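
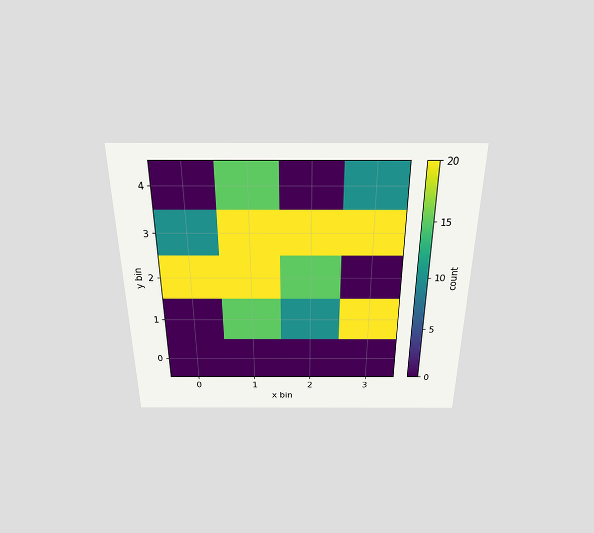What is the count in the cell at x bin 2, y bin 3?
20

The chart is viewed slightly from above. Matching the cell (2, 3) against the colorbar gives 20.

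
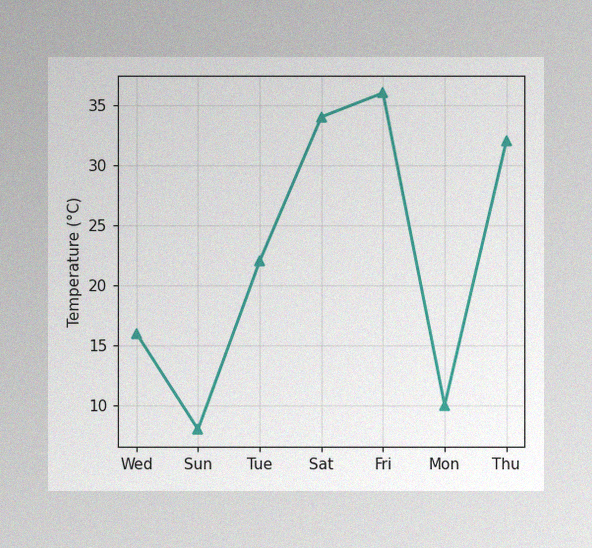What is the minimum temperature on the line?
8°C

The image has some photo noise and uneven lighting. The lowest point is at Sun, and reading across to the y-axis gives 8°C.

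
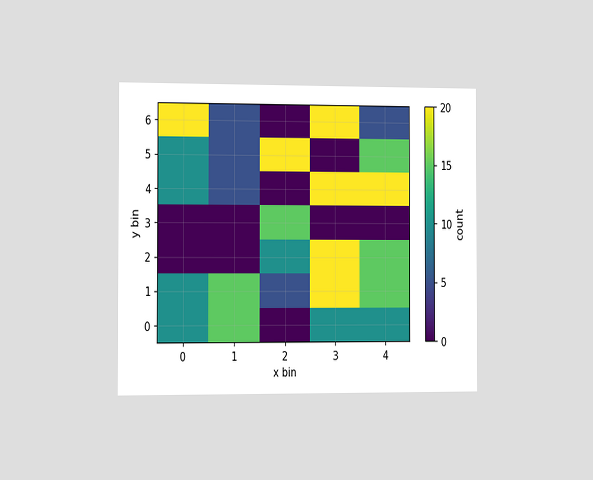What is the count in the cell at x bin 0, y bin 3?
The chart is viewed slightly from the left. Matching the cell (0, 3) against the colorbar gives 0.

0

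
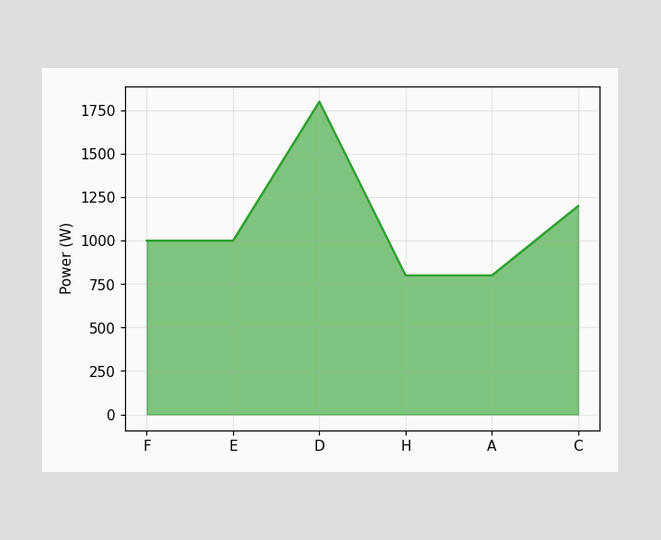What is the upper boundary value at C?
1200W

At C the upper boundary is at 1200W.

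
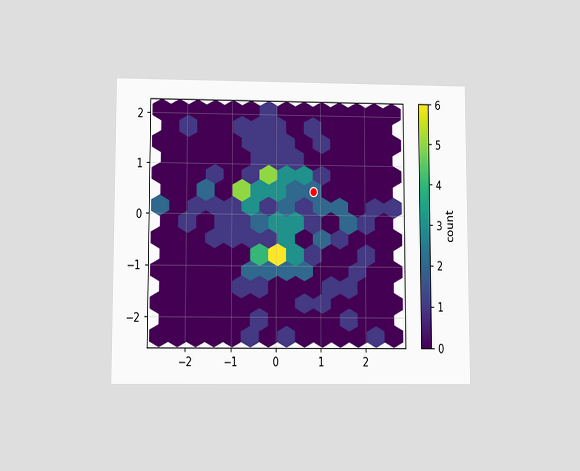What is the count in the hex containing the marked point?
The chart is viewed at a slight angle. The marked hex reads 2 on the colorbar.

2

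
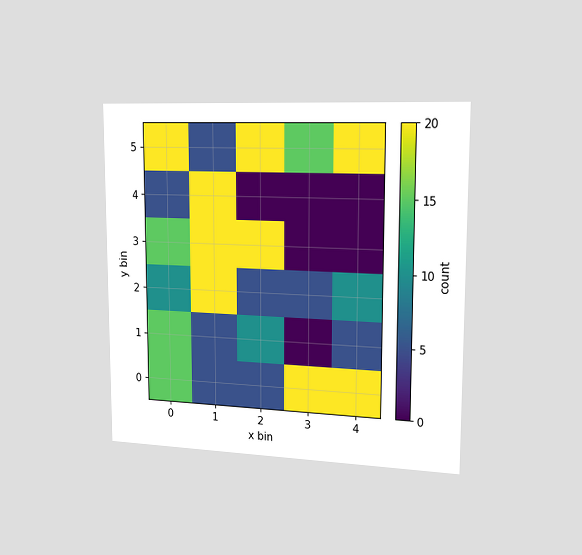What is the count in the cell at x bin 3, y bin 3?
The chart is viewed slightly from the right. Matching the cell (3, 3) against the colorbar gives 0.

0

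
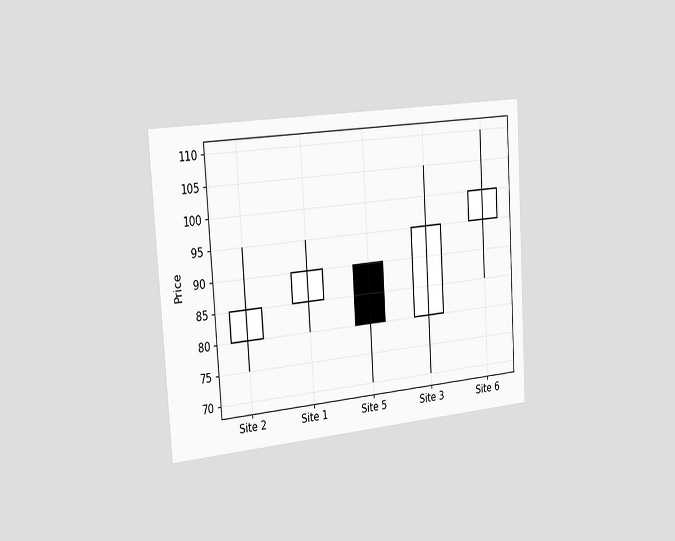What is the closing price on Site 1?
The chart is tilted about 4° counter-clockwise and viewed slightly from the left. The Site 1 candle closes at 90.

90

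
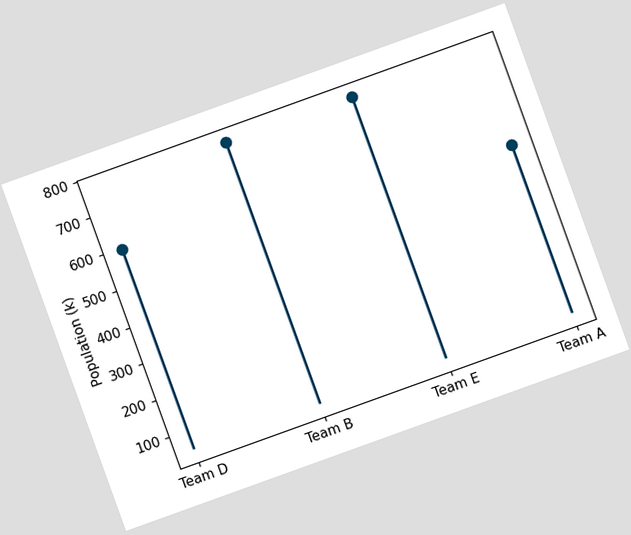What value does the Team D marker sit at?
595k

The chart is tilted about 20° counter-clockwise. The Team D marker sits at 595k.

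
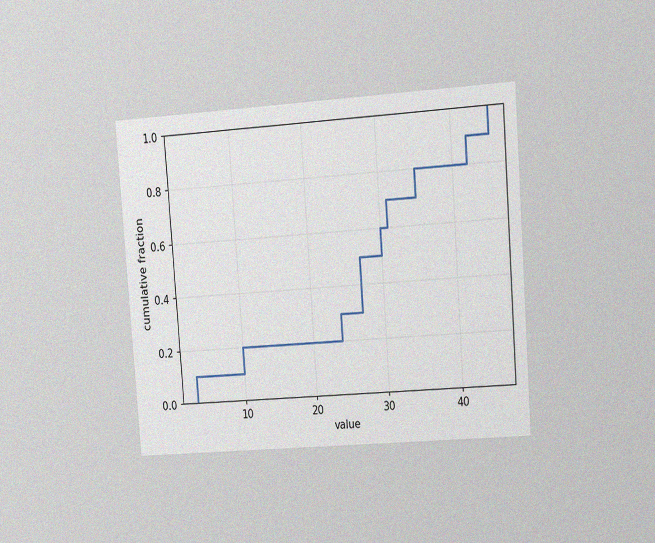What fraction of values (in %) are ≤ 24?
The chart is tilted about 4° counter-clockwise and viewed at a slight angle, with some photo noise. At x=24 the ECDF step is at 30%.

30%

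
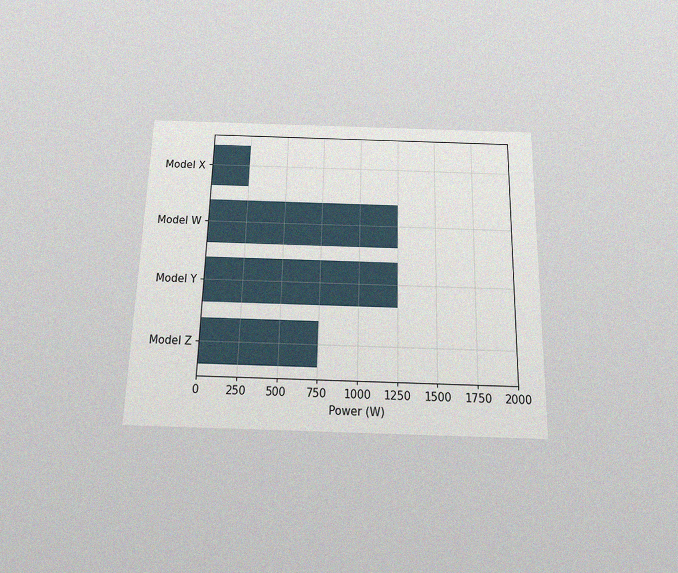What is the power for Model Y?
The chart is viewed slightly from below, with some photo noise. Reading along the chart's x-axis, the Model Y bar reaches 1250W.

1250W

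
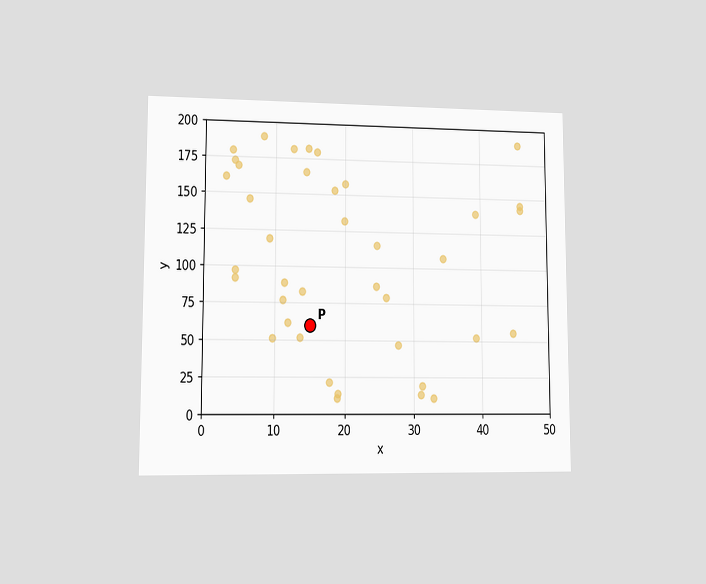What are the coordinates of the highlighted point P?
(15, 60)

The chart is viewed at a slight angle. Following the gridlines from P to each axis, P sits at (15, 60).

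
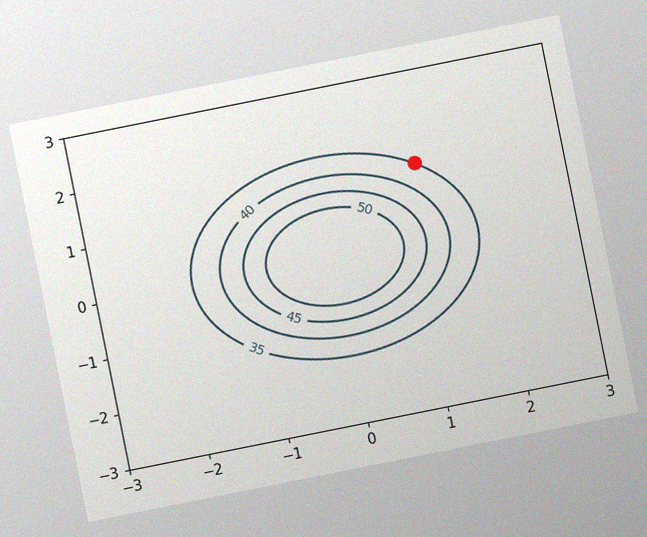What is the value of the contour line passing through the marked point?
The chart is tilted about 11° counter-clockwise, with some photo noise. The marked point sits on the contour labelled 35.

35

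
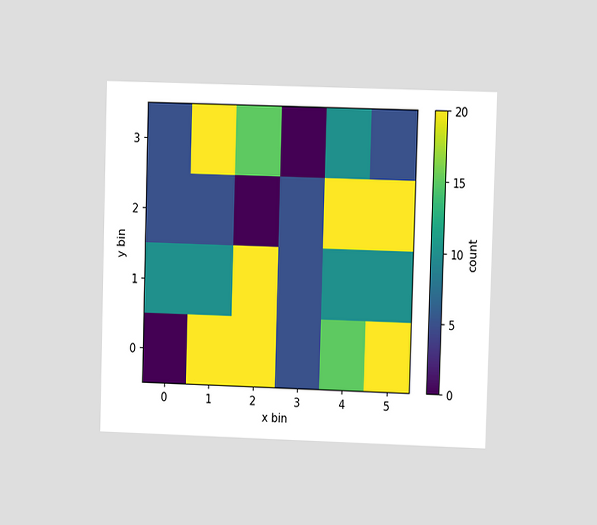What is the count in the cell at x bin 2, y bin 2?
The chart is viewed at a slight angle. Matching the cell (2, 2) against the colorbar gives 0.

0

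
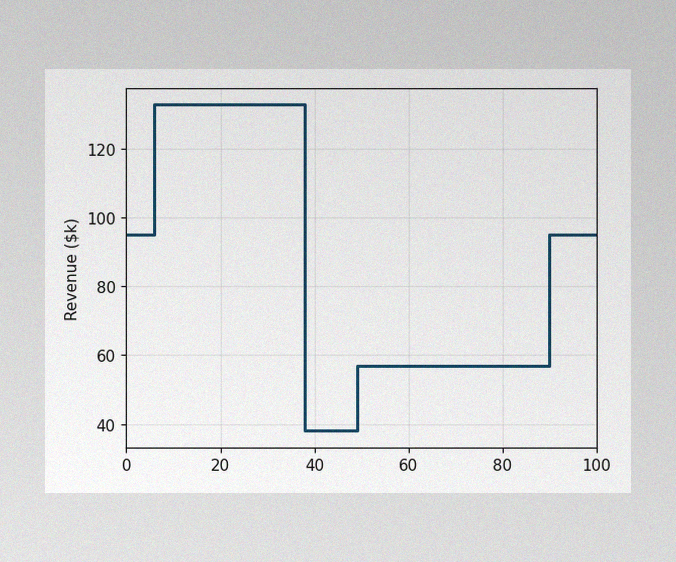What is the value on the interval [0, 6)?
$95k

The image has some photo noise and uneven lighting. On [0, 6) the step sits at $95k.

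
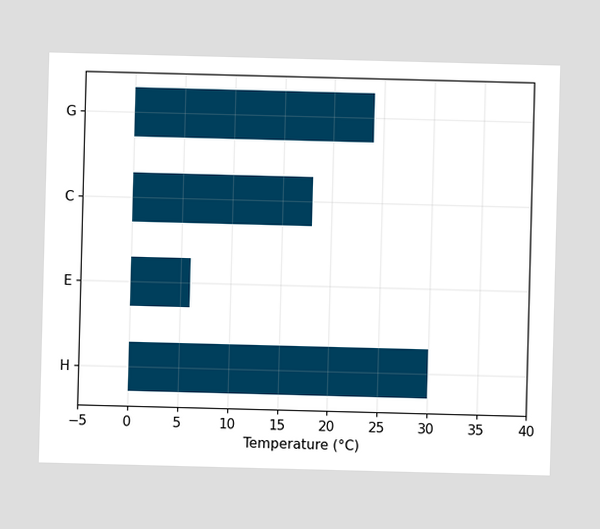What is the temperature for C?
Reading along the chart's x-axis, the C bar reaches 18°C.

18°C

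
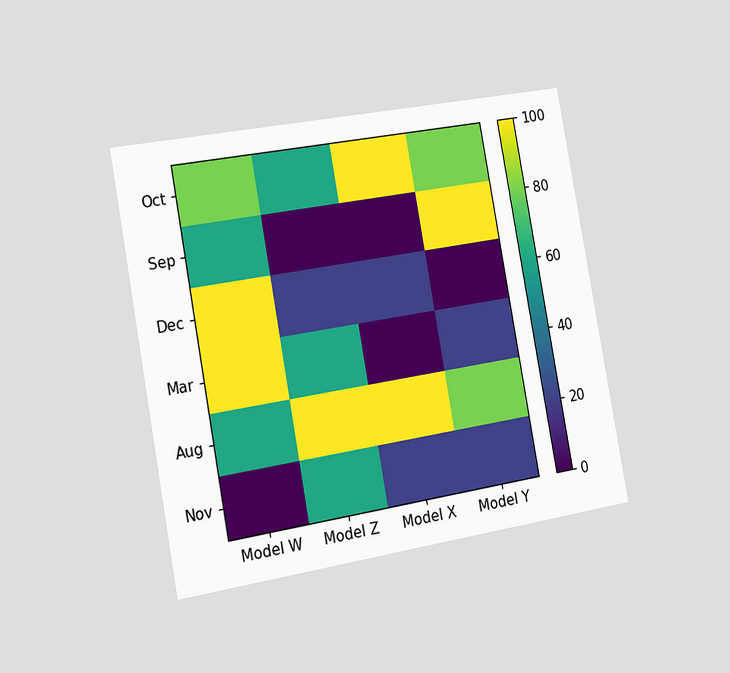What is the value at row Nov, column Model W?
0

The chart is tilted about 10° counter-clockwise and viewed slightly from the left. Matching cell (Nov, Model W) against the colorbar gives 0.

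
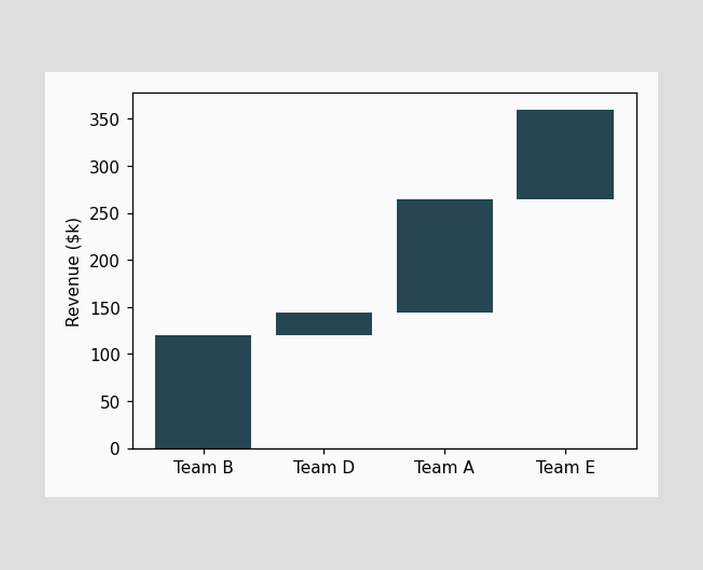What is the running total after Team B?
After Team B the running total reaches $120k.

$120k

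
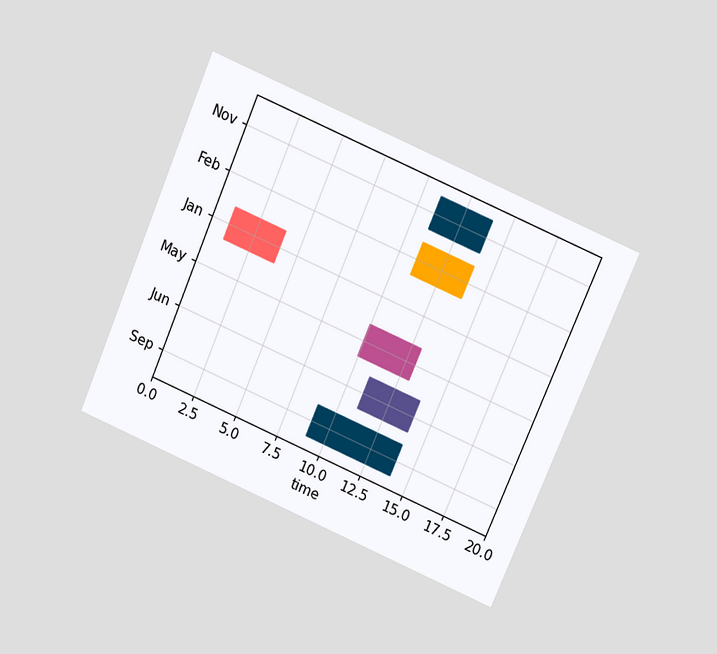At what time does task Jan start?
The chart is tilted about 23° clockwise and viewed slightly from above. The Jan bar begins at t=1.

1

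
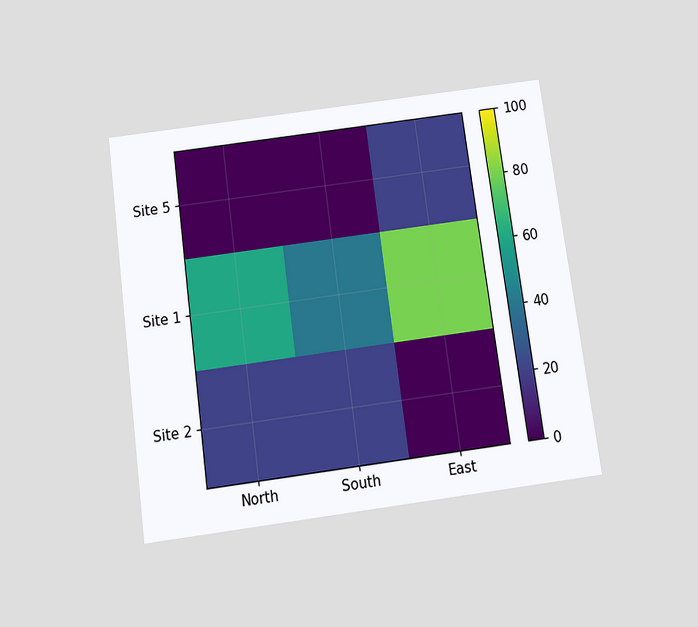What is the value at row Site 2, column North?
The chart is tilted about 8° counter-clockwise and viewed slightly from below. Matching cell (Site 2, North) against the colorbar gives 20.

20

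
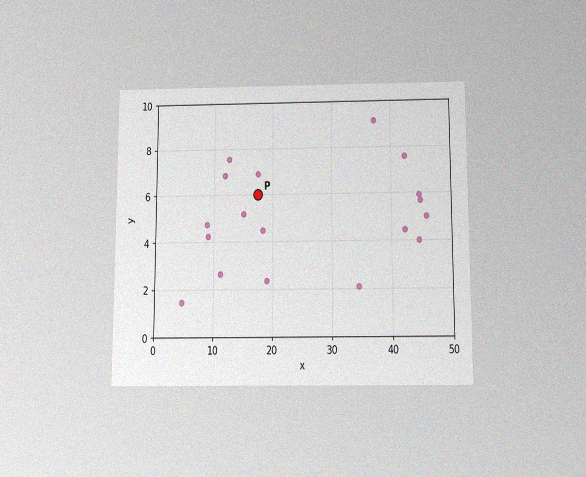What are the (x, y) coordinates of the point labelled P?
(17.5, 6)

The chart is viewed slightly from below, with some photo noise. Following the gridlines from P to each axis, P sits at (17.5, 6).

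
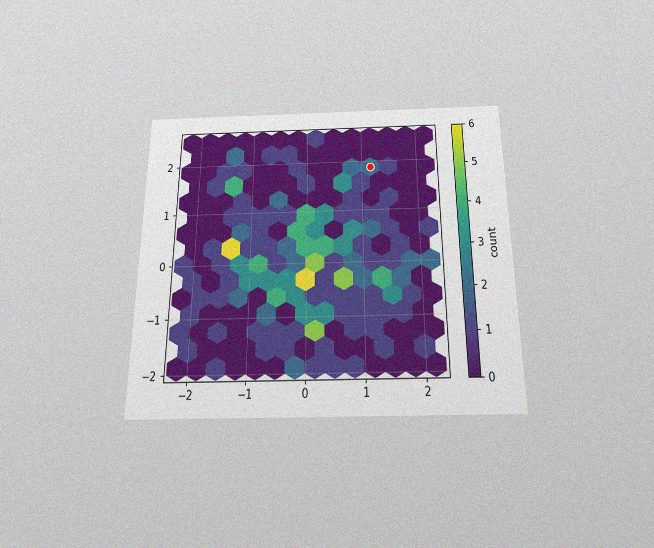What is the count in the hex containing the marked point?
The chart is viewed slightly from below, with some photo noise. The marked hex reads 2 on the colorbar.

2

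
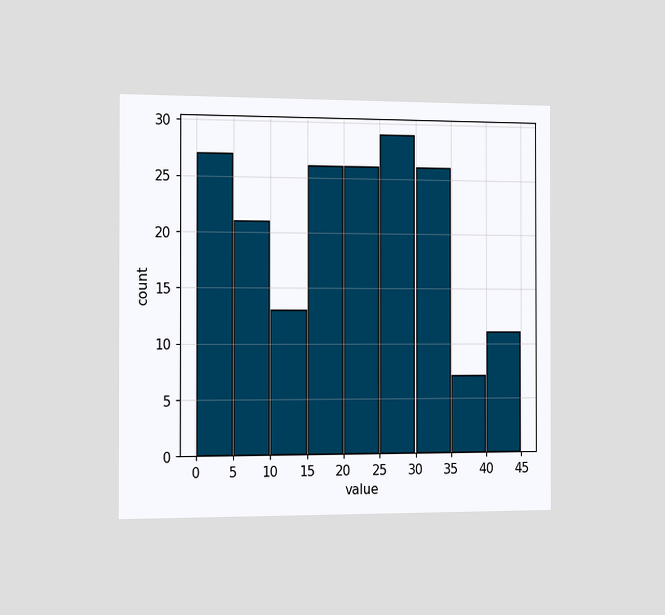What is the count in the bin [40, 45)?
The chart is viewed slightly from the left. The [40, 45) bin has height 11.

11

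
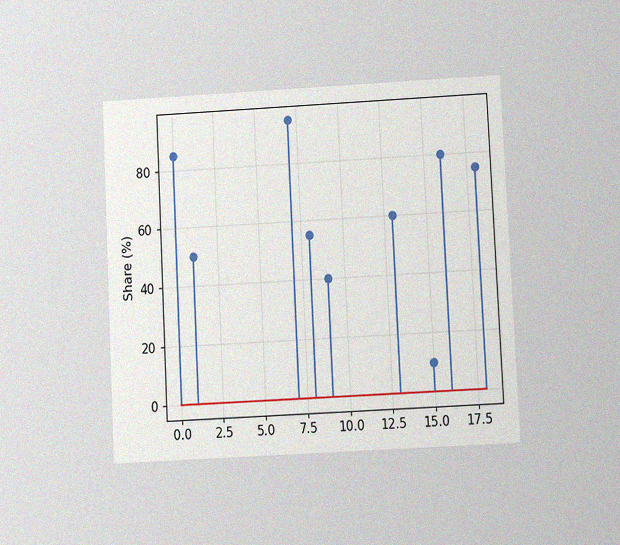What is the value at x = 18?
75%

The chart is tilted about 3° counter-clockwise and viewed at a slight angle, with some photo noise. The stem at x=18 reaches 75%.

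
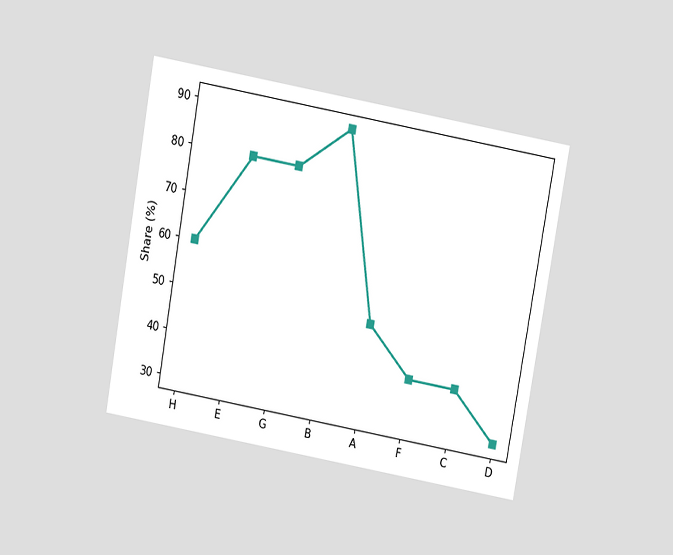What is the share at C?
The chart is tilted about 10° clockwise and viewed slightly from above. At C, the line is at 40%.

40%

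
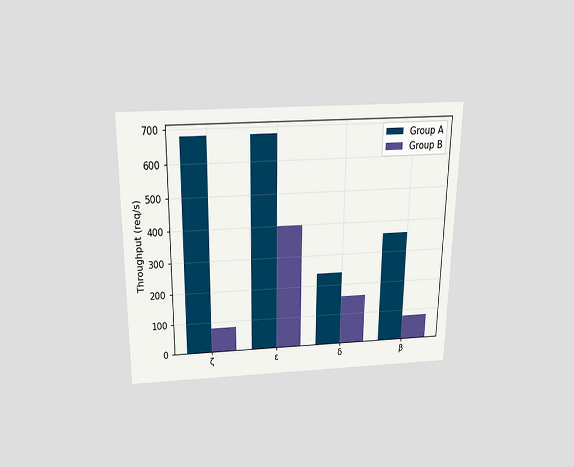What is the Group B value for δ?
The chart is viewed slightly from above. The Group B bar at δ reaches 160req/s on the y-axis.

160req/s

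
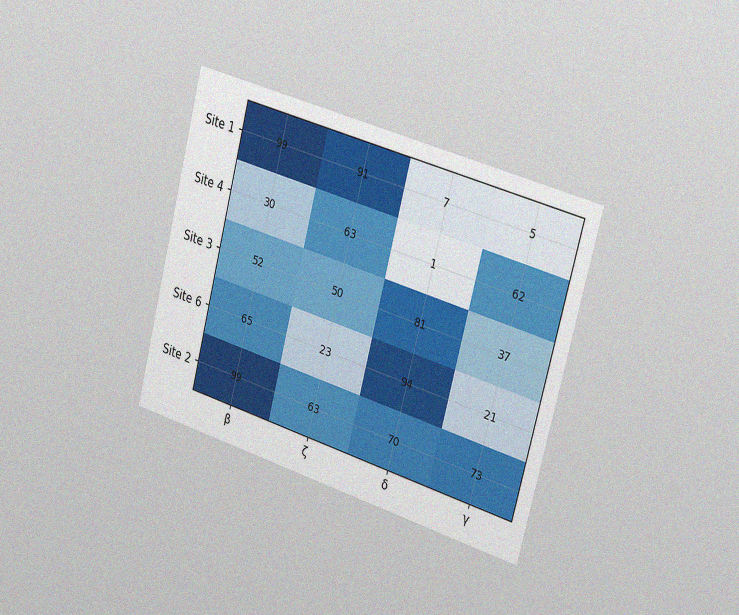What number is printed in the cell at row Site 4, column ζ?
63

The chart is tilted about 15° clockwise and viewed slightly from the right, with some photo noise. The (Site 4, ζ) cell reads 63.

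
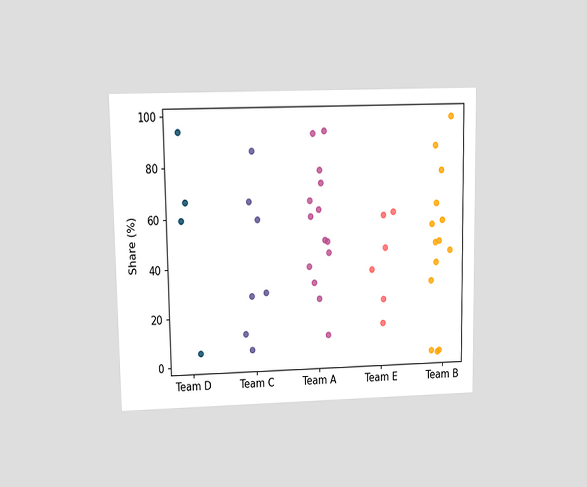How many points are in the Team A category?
The chart is viewed at a slight angle. Counting the markers in the Team A column gives 14.

14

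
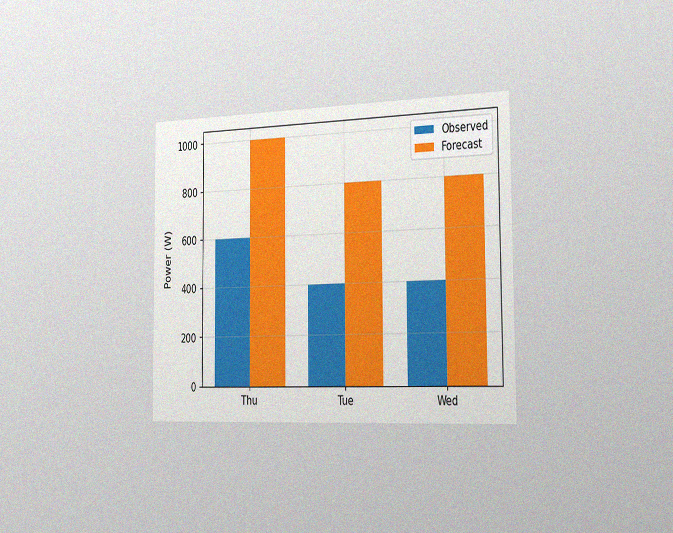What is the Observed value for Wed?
The chart is viewed slightly from the right, with some photo noise. The Observed bar at Wed reaches 400W on the y-axis.

400W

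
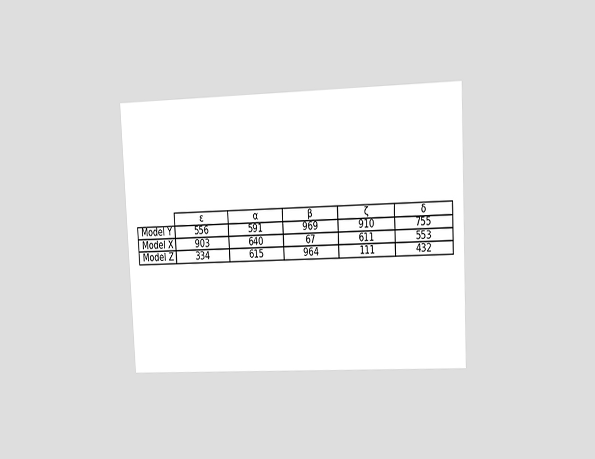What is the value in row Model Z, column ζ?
111

The chart is tilted about 3° counter-clockwise and viewed at a slight angle. The (Model Z, ζ) cell reads 111.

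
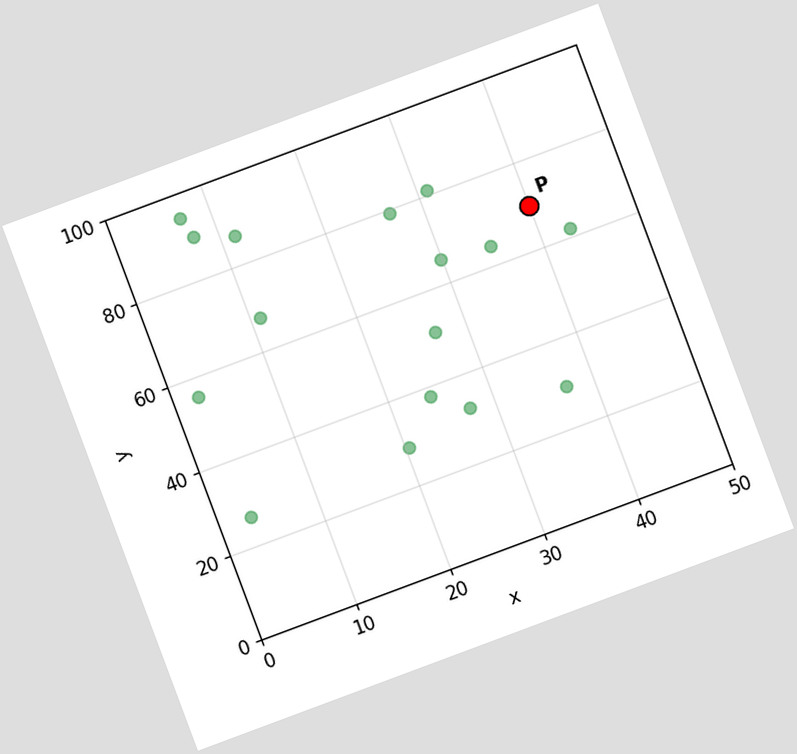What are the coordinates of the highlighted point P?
(40, 70)

The chart is tilted about 20° counter-clockwise. Following the gridlines from P to each axis, P sits at (40, 70).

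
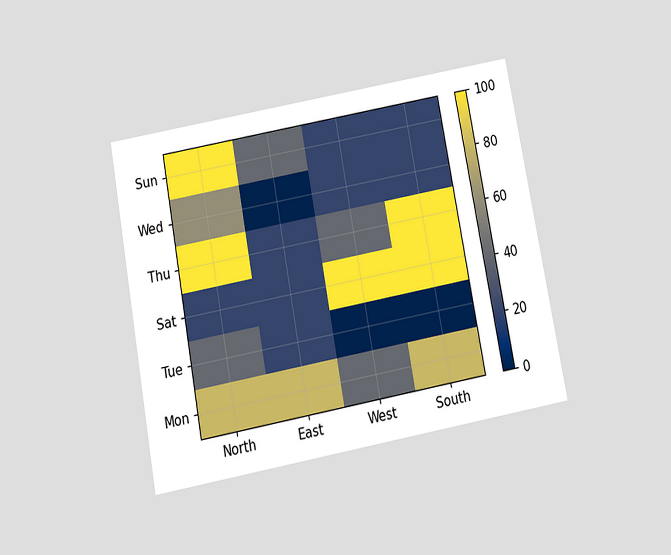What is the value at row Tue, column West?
The chart is tilted about 11° counter-clockwise and viewed slightly from below. Matching cell (Tue, West) against the colorbar gives 0.

0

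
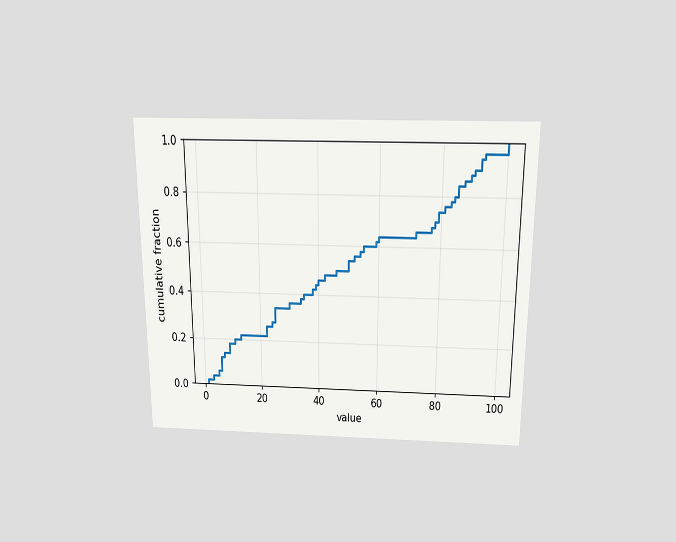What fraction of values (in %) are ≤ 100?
The chart is viewed slightly from above. At x=100 the ECDF step is at 100%.

100%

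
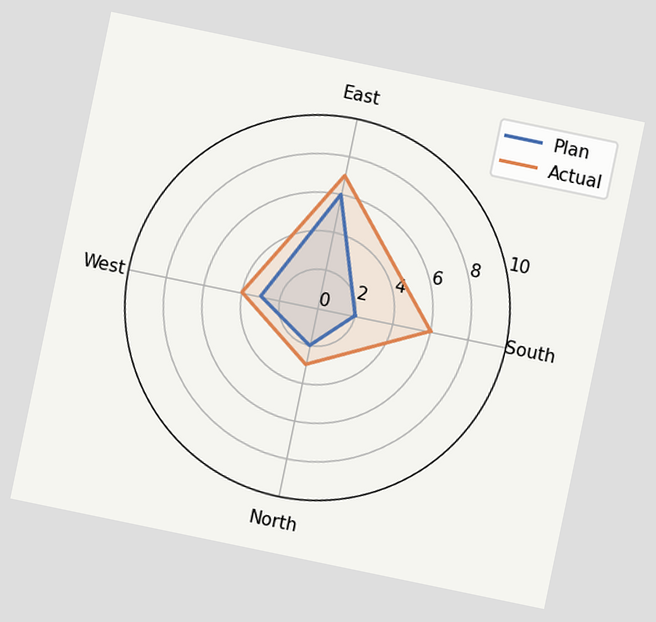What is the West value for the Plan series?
3

The chart is tilted about 12° clockwise. On the West axis, Plan reaches 3.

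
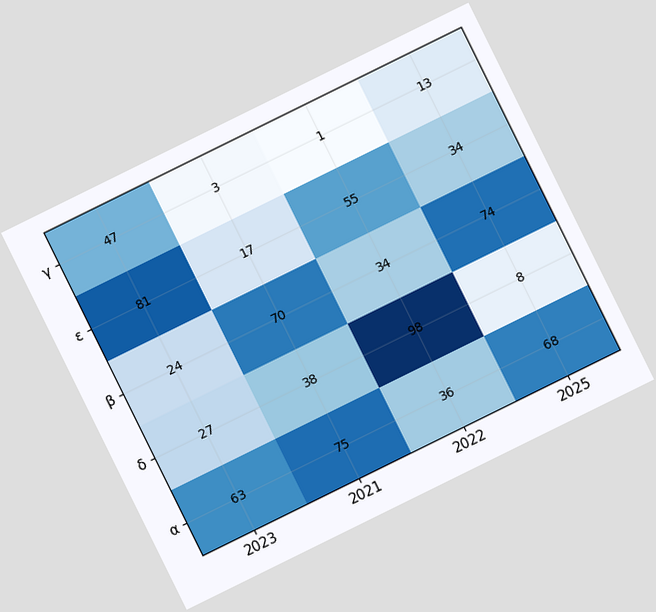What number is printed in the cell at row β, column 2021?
The chart is tilted about 26° counter-clockwise. The (β, 2021) cell reads 70.

70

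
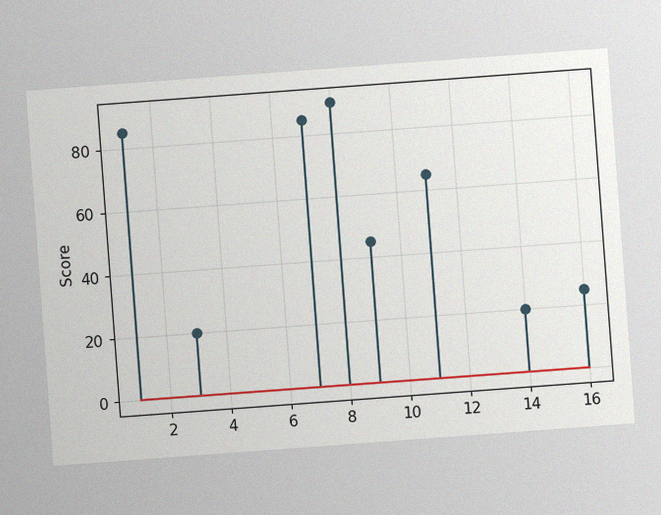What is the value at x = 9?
The chart is tilted about 4° counter-clockwise, with some photo noise. The stem at x=9 reaches 45.

45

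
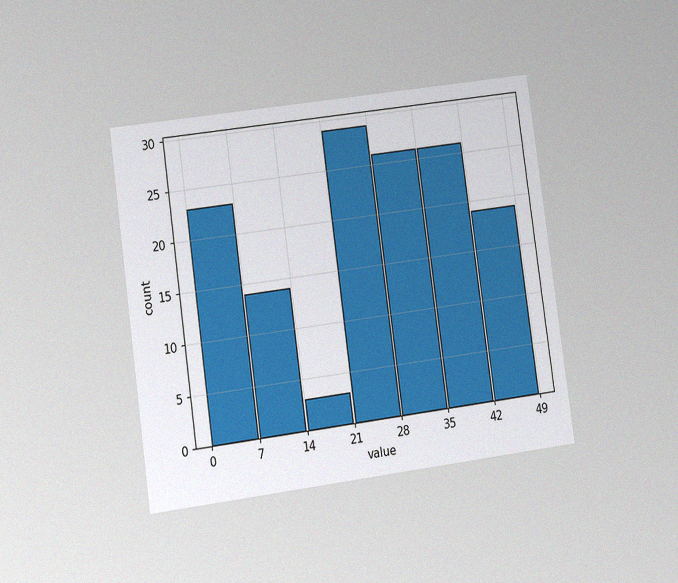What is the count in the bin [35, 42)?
The chart is tilted about 8° counter-clockwise and viewed at a slight angle, with some photo noise. The [35, 42) bin has height 26.

26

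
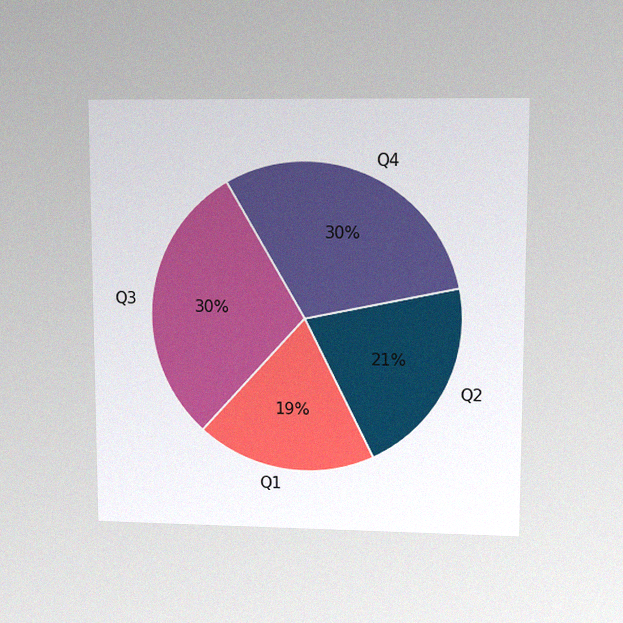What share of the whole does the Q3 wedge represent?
The chart is viewed at a slight angle, with some photo noise. The Q3 slice takes up 30% of the pie.

30%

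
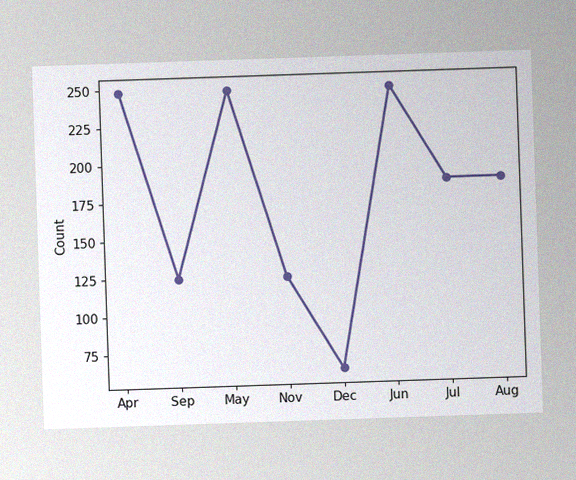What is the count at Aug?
186

The image has some photo noise and uneven lighting. At Aug, the line is at 186.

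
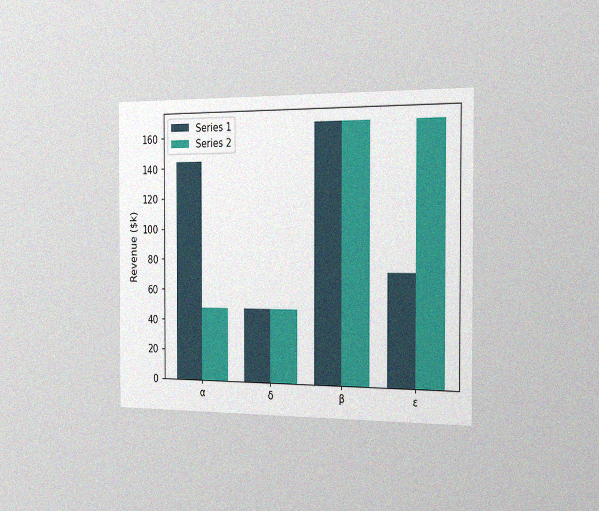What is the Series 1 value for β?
$168k

The chart is viewed slightly from the right, with some photo noise. The Series 1 bar at β reaches $168k on the y-axis.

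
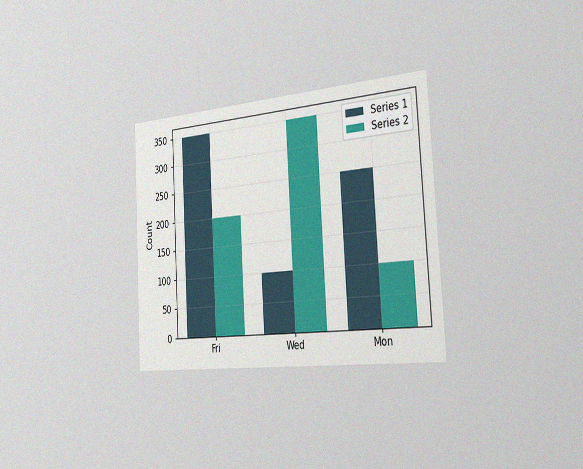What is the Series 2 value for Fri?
200

The chart is tilted about 3° counter-clockwise and viewed slightly from the right, with some photo noise. The Series 2 bar at Fri reaches 200 on the y-axis.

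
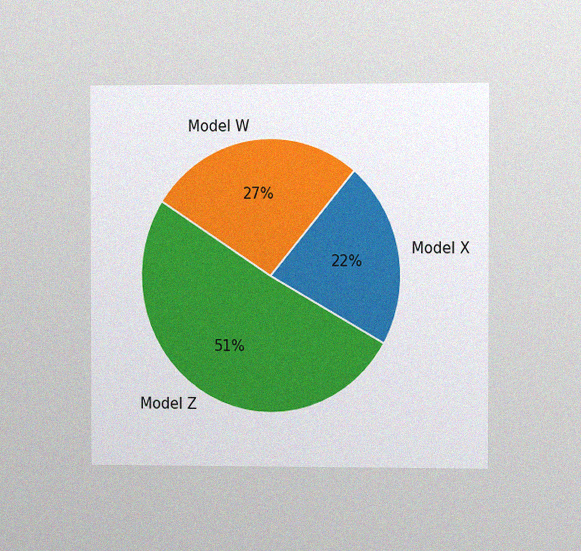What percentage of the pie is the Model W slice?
27%

The chart is viewed slightly from the right, with some photo noise. The Model W slice takes up 27% of the pie.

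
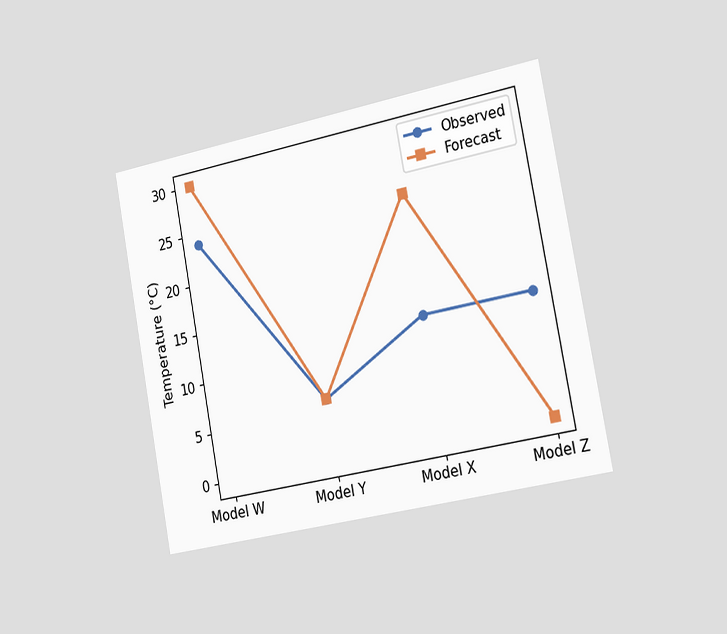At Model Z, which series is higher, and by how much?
The chart is tilted about 11° counter-clockwise and viewed slightly from the right. At Model Z, Observed sits above the other line by 12°C.

Observed, by 12°C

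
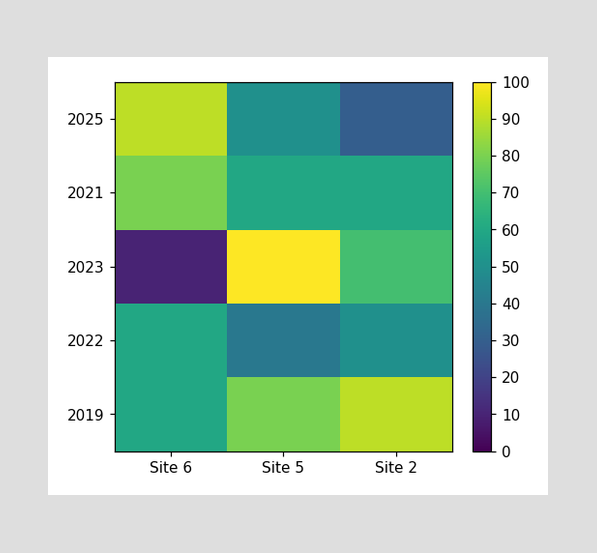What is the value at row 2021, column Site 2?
Matching cell (2021, Site 2) against the colorbar gives 60.

60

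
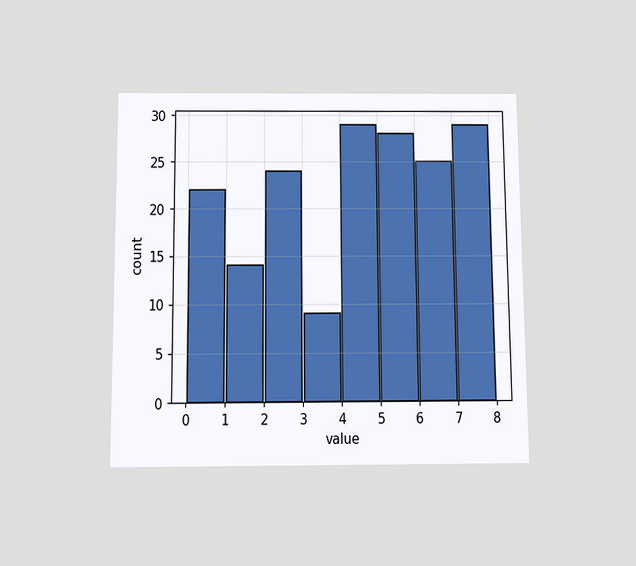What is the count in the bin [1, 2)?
The chart is viewed slightly from below. The [1, 2) bin has height 14.

14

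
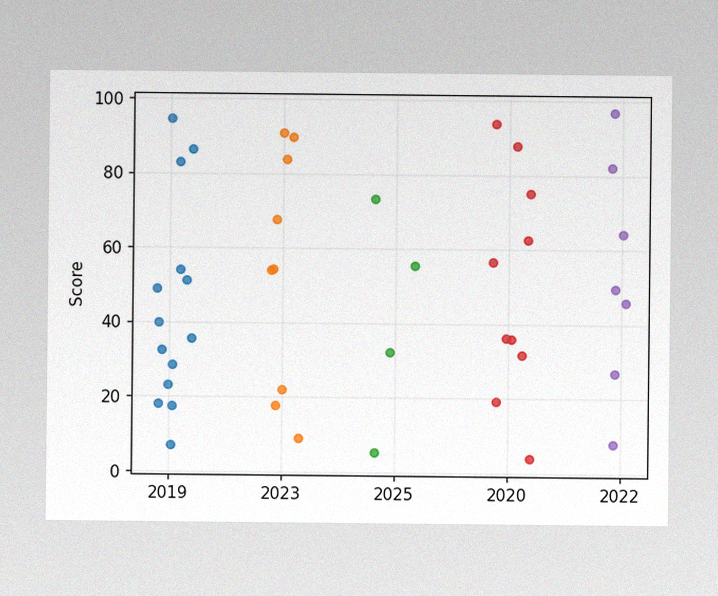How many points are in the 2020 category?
10

The image has some photo noise and uneven lighting. Counting the markers in the 2020 column gives 10.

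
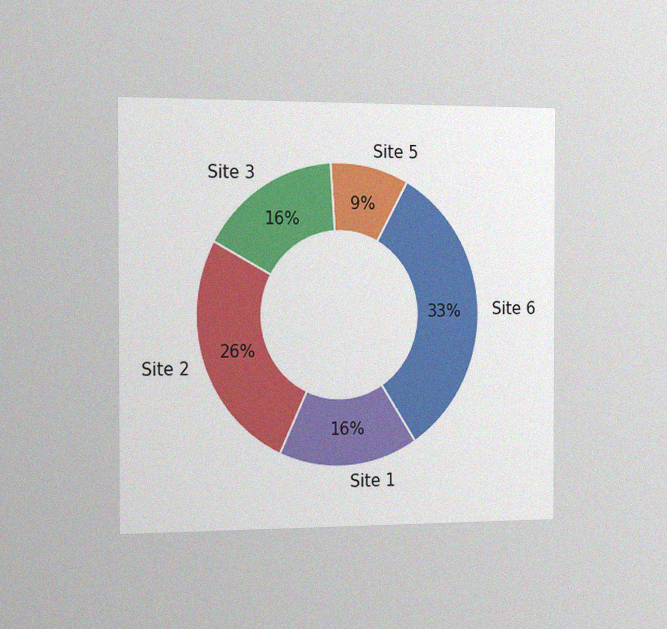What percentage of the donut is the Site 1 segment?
The chart is viewed slightly from the left, with some photo noise. The Site 1 segment takes up 16% of the ring.

16%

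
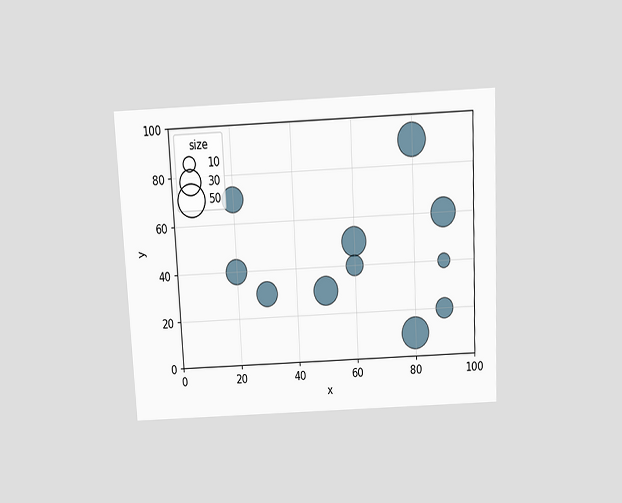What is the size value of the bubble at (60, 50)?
The chart is tilted about 3° counter-clockwise and viewed slightly from above. Matching the bubble at (60, 50) against the size legend gives 40.

40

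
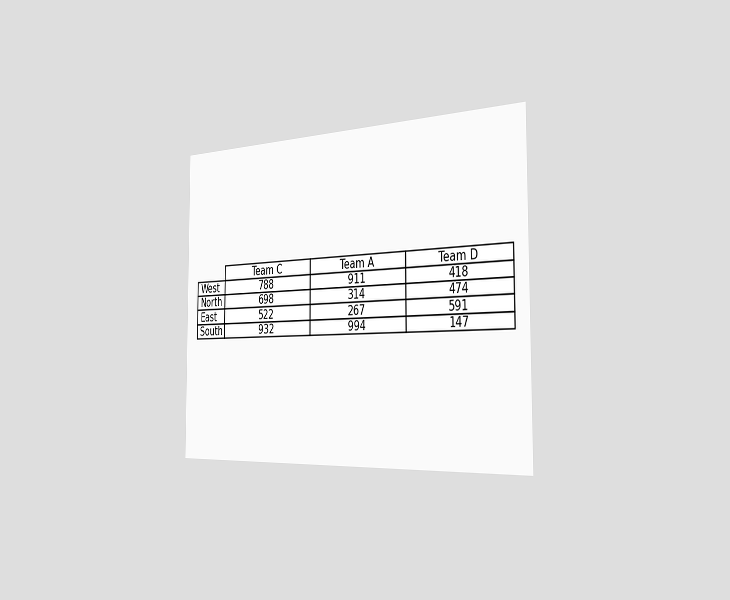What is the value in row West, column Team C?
The chart is viewed slightly from the right. The (West, Team C) cell reads 788.

788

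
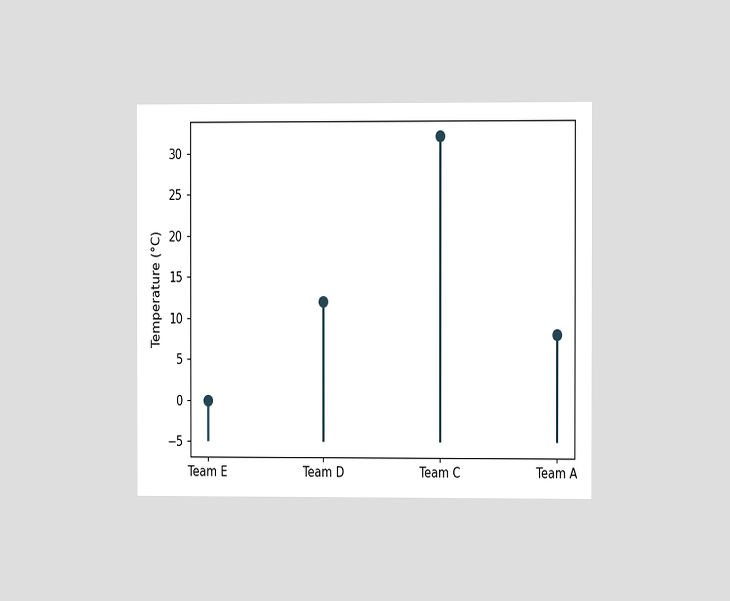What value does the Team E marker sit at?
0°C

The chart is viewed slightly from the right. The Team E marker sits at 0°C.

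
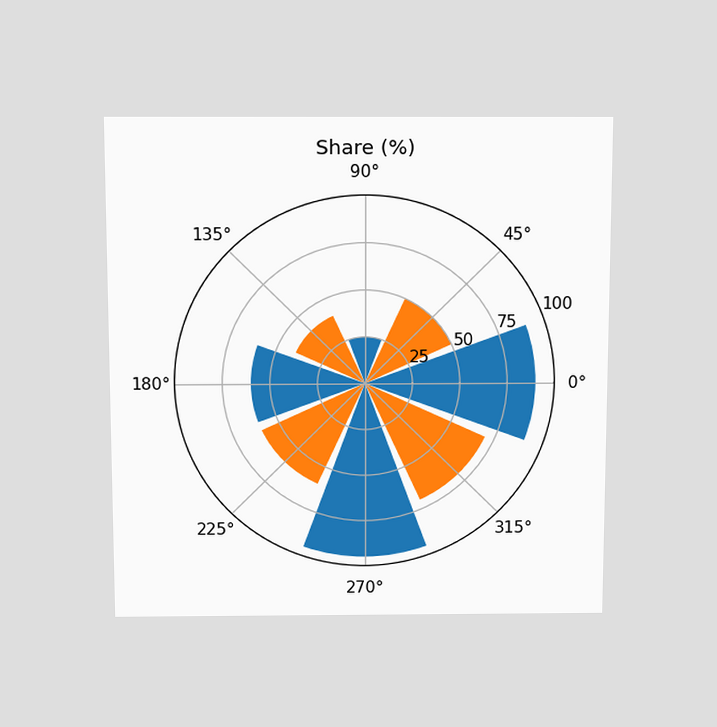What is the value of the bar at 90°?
The chart is viewed slightly from above. The bar at 90° reaches 25% on the radial axis.

25%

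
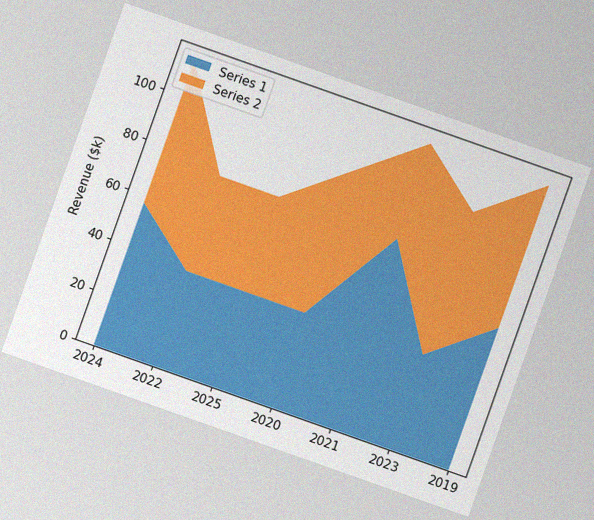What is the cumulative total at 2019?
$114k

The chart is tilted about 19° clockwise, with some photo noise. The stacked total at 2019 reaches $114k.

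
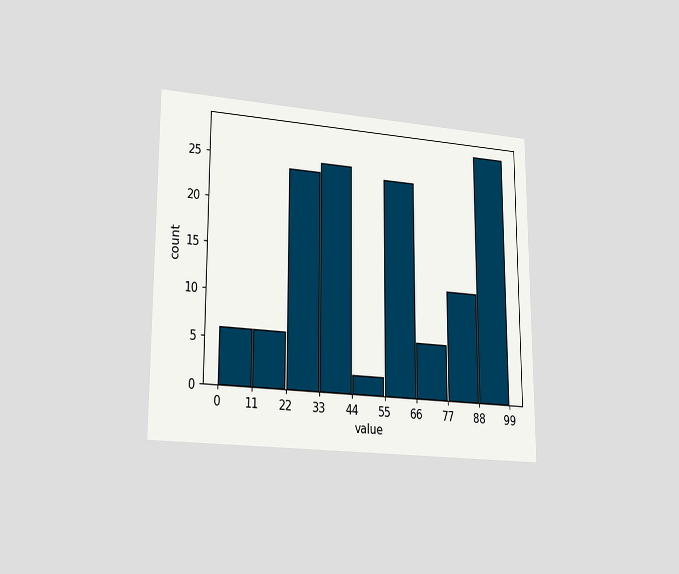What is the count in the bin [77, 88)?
12

The chart is viewed at a slight angle. The [77, 88) bin has height 12.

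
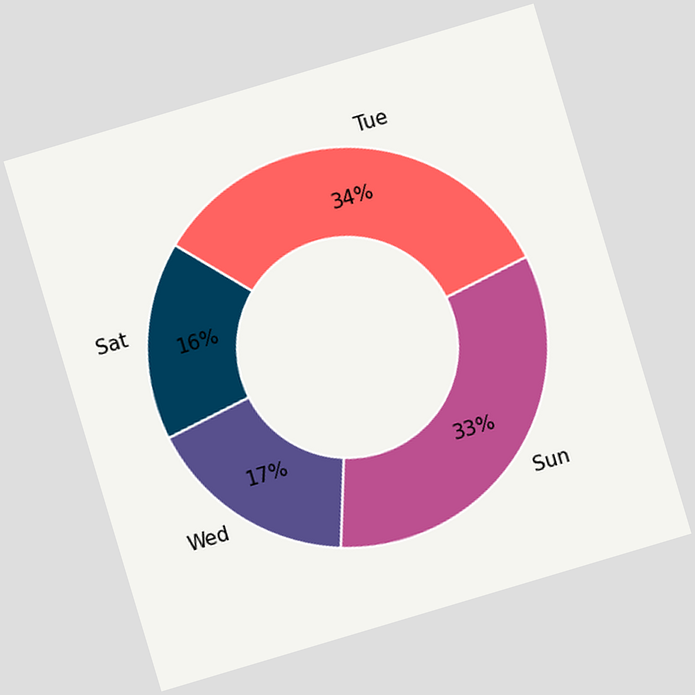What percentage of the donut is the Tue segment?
The chart is tilted about 17° counter-clockwise. The Tue segment takes up 34% of the ring.

34%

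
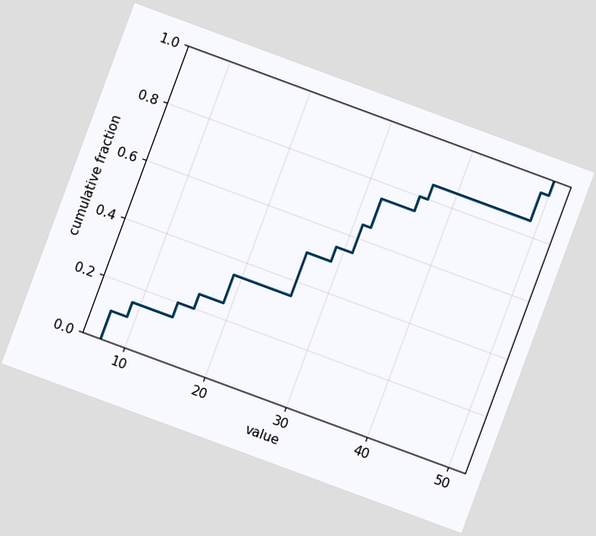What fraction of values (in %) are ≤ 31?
65%

The chart is tilted about 20° clockwise. At x=31 the ECDF step is at 65%.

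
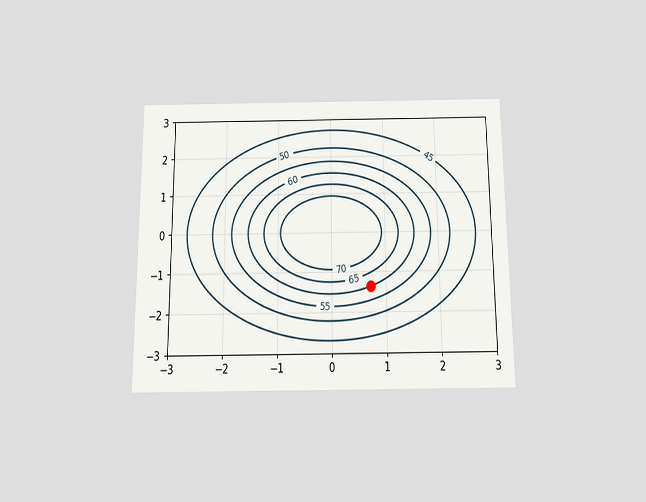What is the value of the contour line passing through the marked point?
60

The chart is viewed slightly from below. The marked point sits on the contour labelled 60.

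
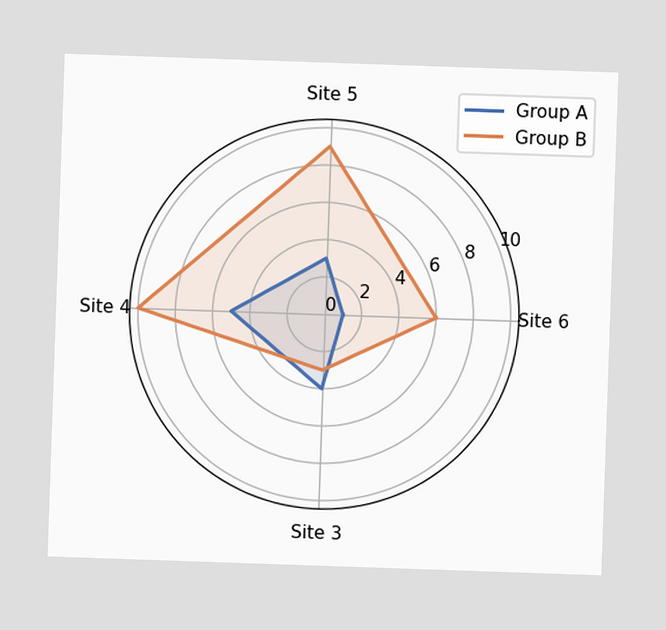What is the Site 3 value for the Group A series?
4

On the Site 3 axis, Group A reaches 4.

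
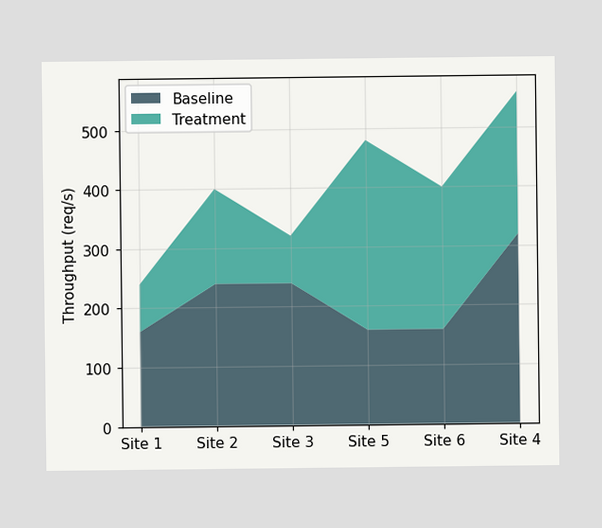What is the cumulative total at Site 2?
The stacked total at Site 2 reaches 400req/s.

400req/s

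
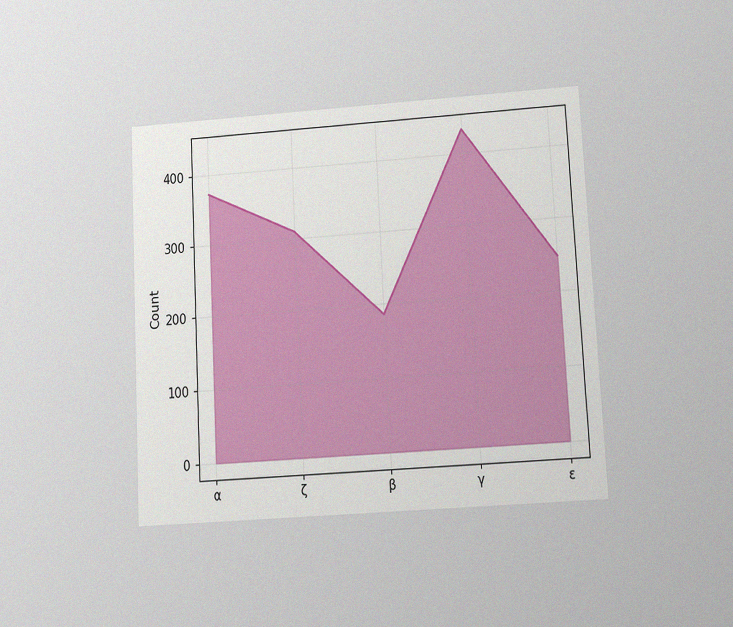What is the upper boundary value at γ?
The chart is tilted about 3° counter-clockwise and viewed at a slight angle, with some photo noise. At γ the upper boundary is at 434.

434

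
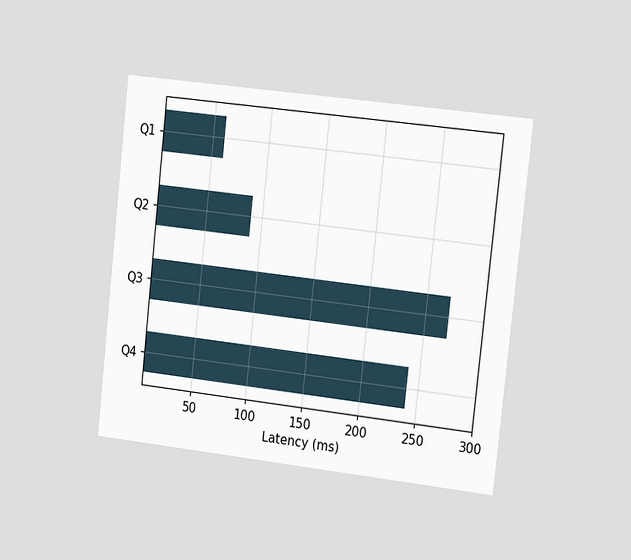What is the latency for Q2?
90ms

The chart is tilted about 6° clockwise and viewed slightly from the right. Reading along the chart's x-axis, the Q2 bar reaches 90ms.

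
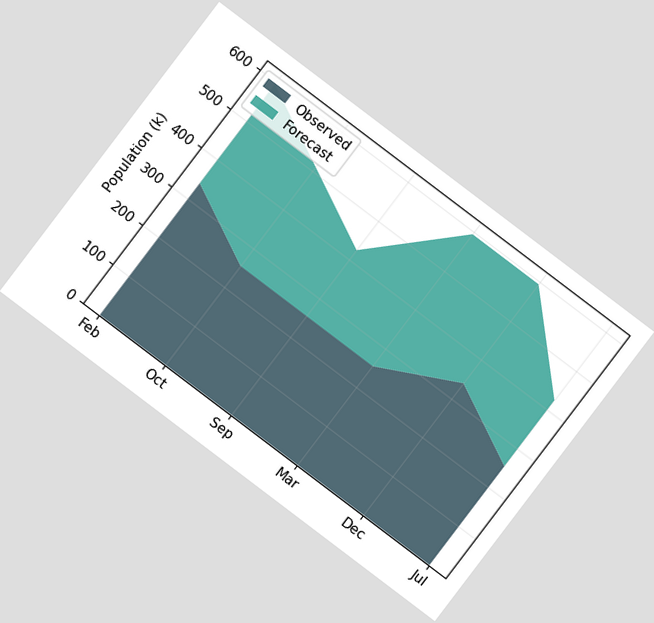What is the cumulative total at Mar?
The chart is tilted about 37° clockwise. The stacked total at Mar reaches 595k.

595k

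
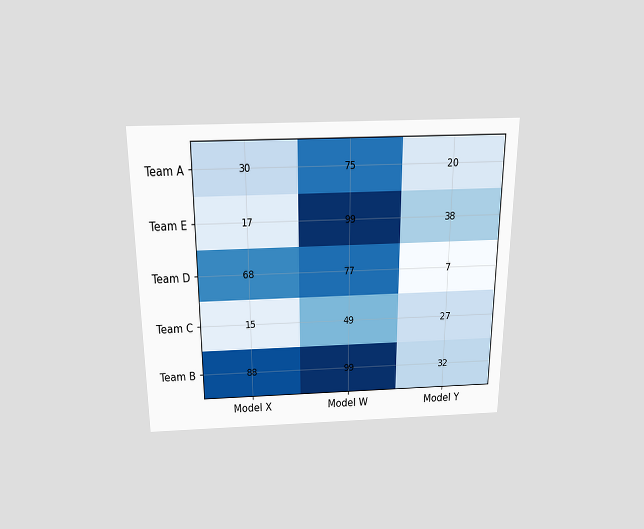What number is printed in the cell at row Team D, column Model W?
The chart is viewed slightly from above. The (Team D, Model W) cell reads 77.

77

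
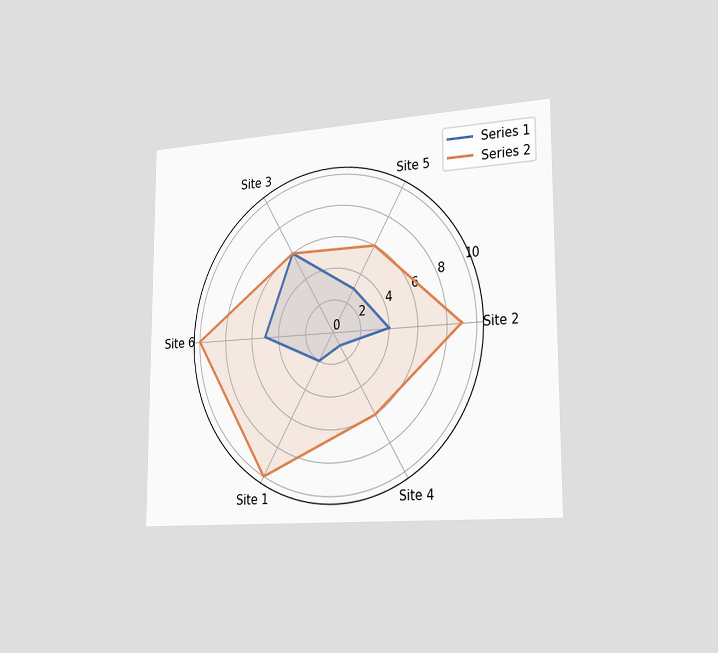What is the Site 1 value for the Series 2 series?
The chart is viewed slightly from the right. On the Site 1 axis, Series 2 reaches 10.

10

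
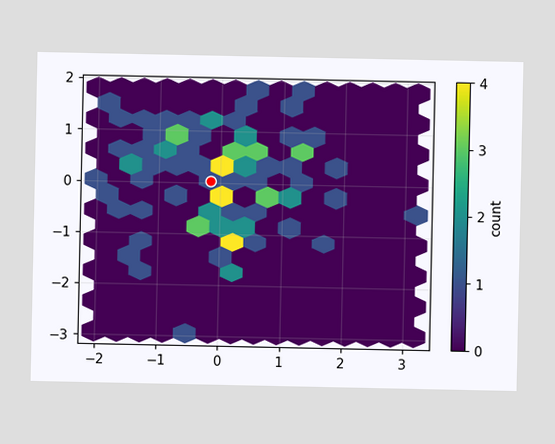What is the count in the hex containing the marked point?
The marked hex reads 1 on the colorbar.

1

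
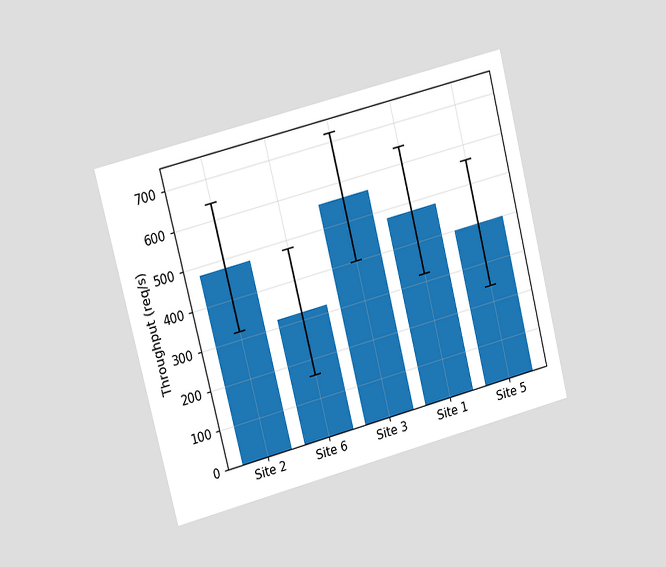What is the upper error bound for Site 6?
The chart is tilted about 14° counter-clockwise and viewed slightly from the left. The Site 6 bar's upper whisker reaches 480req/s.

480req/s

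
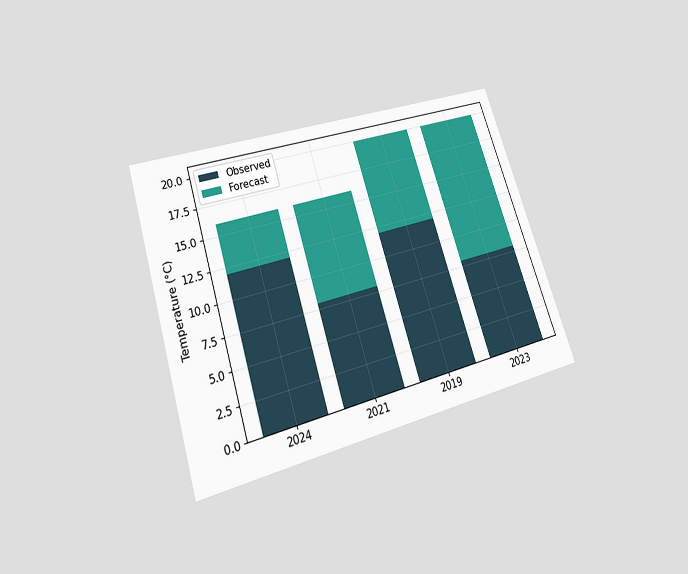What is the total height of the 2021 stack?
16°C

The chart is tilted about 18° counter-clockwise and viewed slightly from below. The 2021 stack's top reaches 16°C on the y-axis.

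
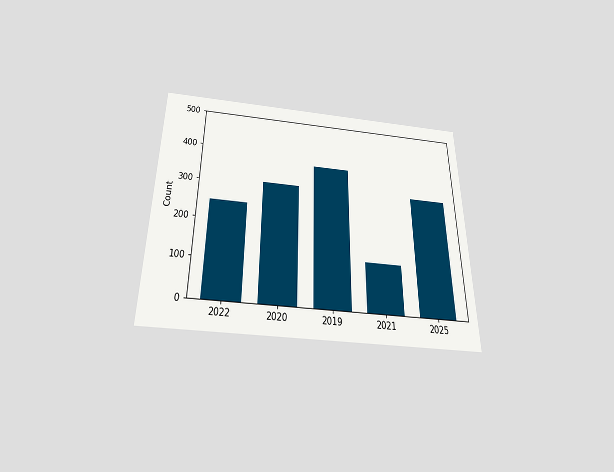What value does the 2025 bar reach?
The chart is viewed slightly from below. Reading along the chart's y-axis, the 2025 bar reaches 310.

310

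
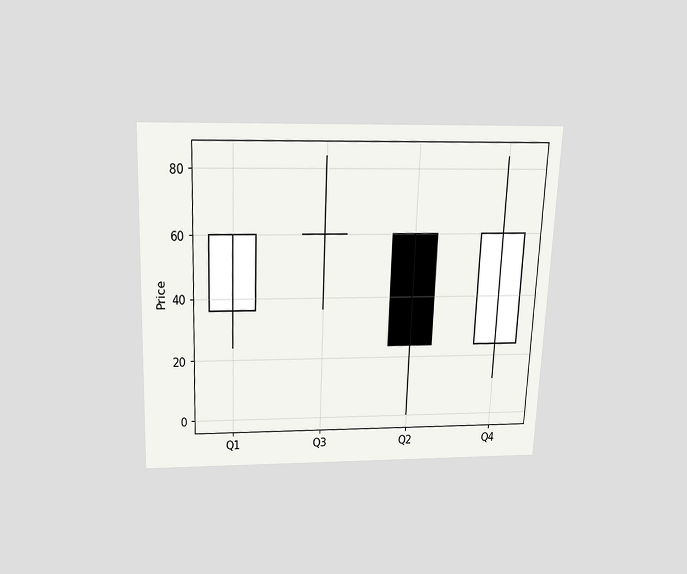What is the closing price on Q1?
The chart is tilted about 2° clockwise and viewed slightly from above. The Q1 candle closes at 60.

60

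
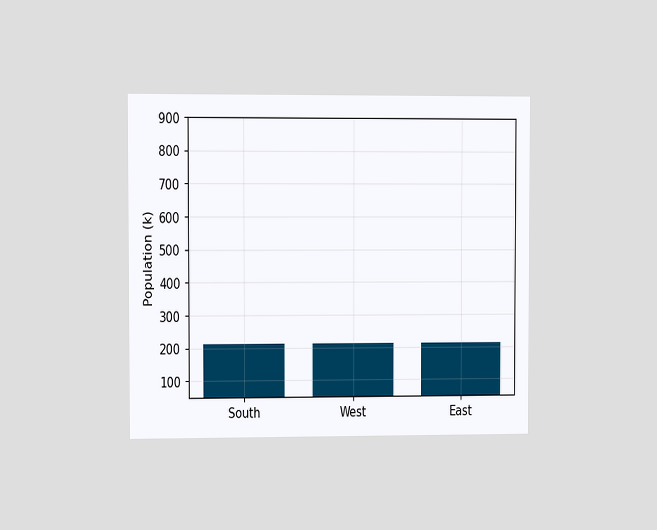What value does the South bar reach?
212k

The chart is viewed at a slight angle. Reading along the chart's y-axis, the South bar reaches 212k.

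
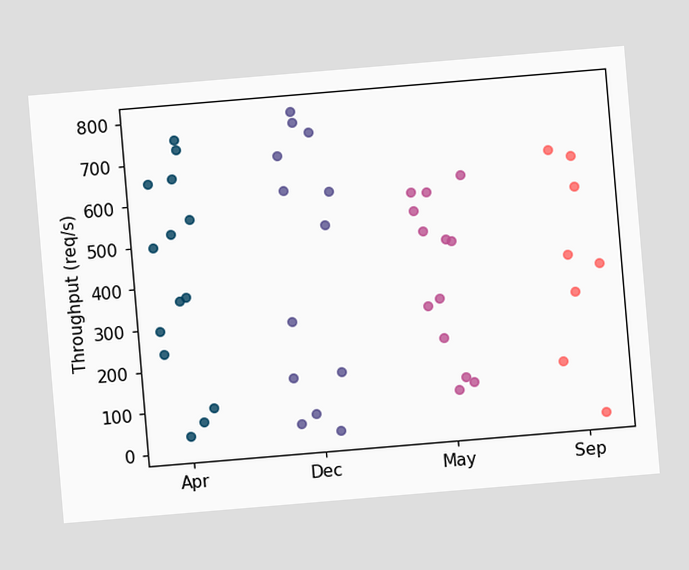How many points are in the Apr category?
14

The chart is tilted about 5° counter-clockwise. Counting the markers in the Apr column gives 14.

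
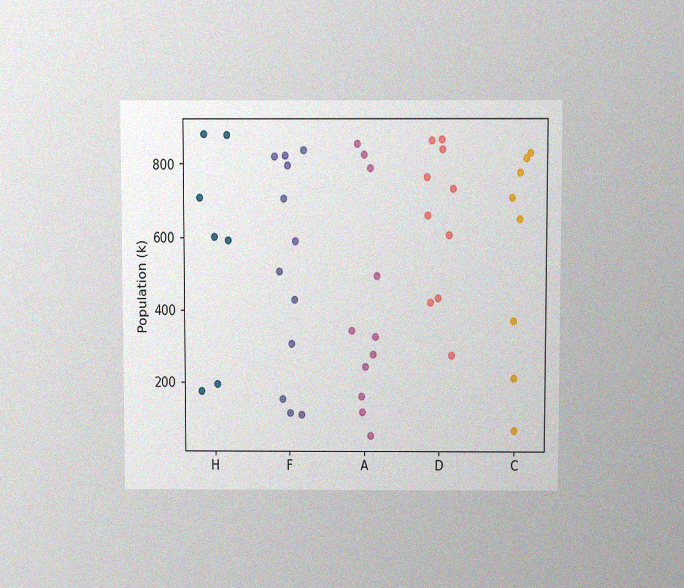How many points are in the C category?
8

The chart is viewed slightly from above, with some photo noise. Counting the markers in the C column gives 8.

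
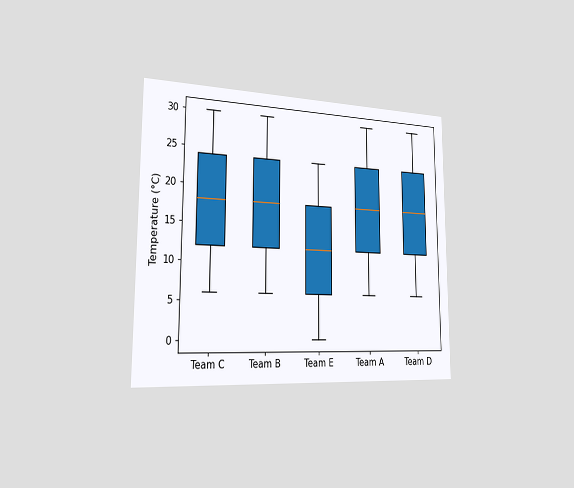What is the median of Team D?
The chart is viewed slightly from the left. The median line in the Team D box sits at 18°C.

18°C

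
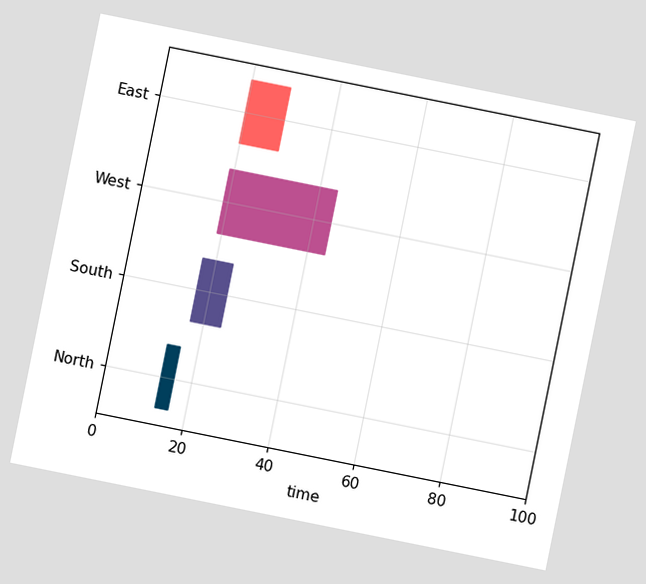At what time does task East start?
The chart is tilted about 11° clockwise. The East bar begins at t=20.

20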